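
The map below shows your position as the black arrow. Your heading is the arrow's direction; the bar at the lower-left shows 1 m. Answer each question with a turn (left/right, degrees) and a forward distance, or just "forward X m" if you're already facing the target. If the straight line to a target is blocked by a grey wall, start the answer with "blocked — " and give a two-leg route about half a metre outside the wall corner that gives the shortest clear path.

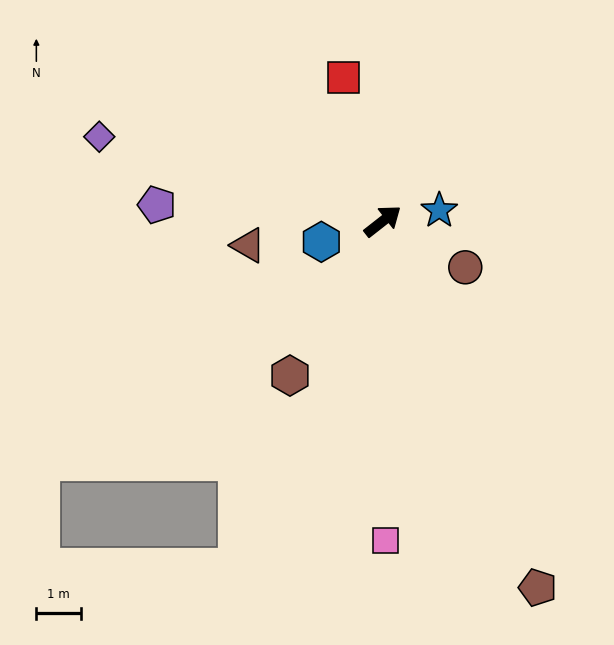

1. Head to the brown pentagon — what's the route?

turn right 105°, forward 8.8 m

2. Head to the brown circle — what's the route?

turn right 67°, forward 2.1 m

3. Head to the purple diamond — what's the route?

turn left 125°, forward 6.6 m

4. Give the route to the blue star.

turn right 27°, forward 1.3 m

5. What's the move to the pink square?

turn right 128°, forward 7.1 m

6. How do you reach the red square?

turn left 67°, forward 3.3 m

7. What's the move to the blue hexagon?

turn left 161°, forward 1.4 m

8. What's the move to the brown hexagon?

turn right 159°, forward 4.0 m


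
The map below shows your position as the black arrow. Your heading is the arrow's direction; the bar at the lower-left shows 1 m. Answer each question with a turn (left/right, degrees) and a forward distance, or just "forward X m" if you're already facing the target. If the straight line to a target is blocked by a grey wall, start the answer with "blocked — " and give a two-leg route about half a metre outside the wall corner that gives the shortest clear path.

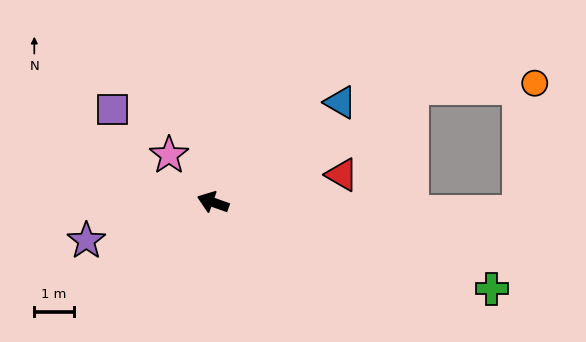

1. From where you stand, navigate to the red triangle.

turn right 148°, forward 3.3 m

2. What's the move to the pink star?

turn right 27°, forward 1.6 m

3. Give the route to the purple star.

turn left 36°, forward 3.3 m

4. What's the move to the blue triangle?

turn right 122°, forward 4.1 m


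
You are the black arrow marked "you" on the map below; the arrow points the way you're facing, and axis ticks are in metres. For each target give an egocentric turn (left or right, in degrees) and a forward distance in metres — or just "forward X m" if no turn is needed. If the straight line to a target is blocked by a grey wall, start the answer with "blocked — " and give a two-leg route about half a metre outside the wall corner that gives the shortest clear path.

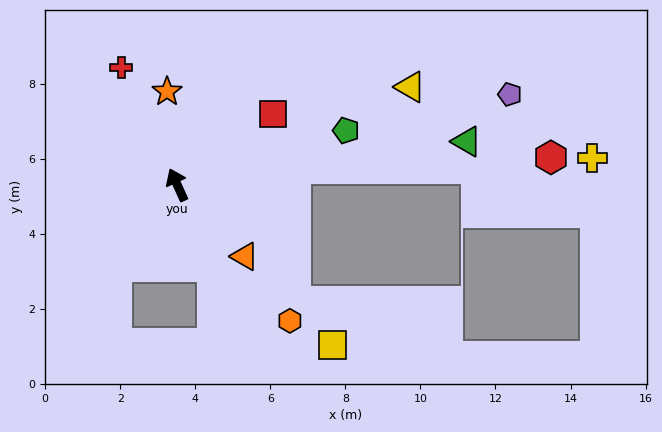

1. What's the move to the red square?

turn right 78°, forward 3.2 m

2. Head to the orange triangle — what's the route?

turn right 161°, forward 2.6 m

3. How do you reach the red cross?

forward 3.5 m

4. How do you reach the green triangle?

turn right 106°, forward 7.8 m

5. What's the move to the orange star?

turn right 18°, forward 2.5 m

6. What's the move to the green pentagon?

turn right 97°, forward 4.7 m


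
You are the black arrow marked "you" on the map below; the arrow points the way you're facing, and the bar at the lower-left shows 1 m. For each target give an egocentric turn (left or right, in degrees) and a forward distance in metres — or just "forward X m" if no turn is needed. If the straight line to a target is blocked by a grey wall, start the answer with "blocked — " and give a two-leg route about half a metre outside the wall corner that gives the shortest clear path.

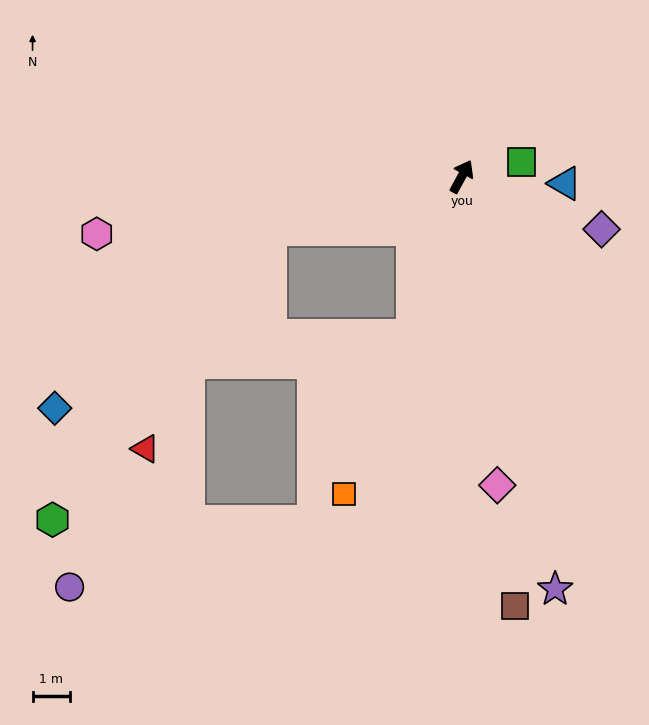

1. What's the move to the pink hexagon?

turn left 127°, forward 9.8 m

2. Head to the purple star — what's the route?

turn right 139°, forward 11.2 m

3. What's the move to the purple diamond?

turn right 82°, forward 4.0 m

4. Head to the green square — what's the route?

turn right 48°, forward 1.6 m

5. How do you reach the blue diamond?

blocked — turn left 134°, forward 5.2 m, then turn left 24°, forward 7.4 m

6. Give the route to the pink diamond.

turn right 145°, forward 8.2 m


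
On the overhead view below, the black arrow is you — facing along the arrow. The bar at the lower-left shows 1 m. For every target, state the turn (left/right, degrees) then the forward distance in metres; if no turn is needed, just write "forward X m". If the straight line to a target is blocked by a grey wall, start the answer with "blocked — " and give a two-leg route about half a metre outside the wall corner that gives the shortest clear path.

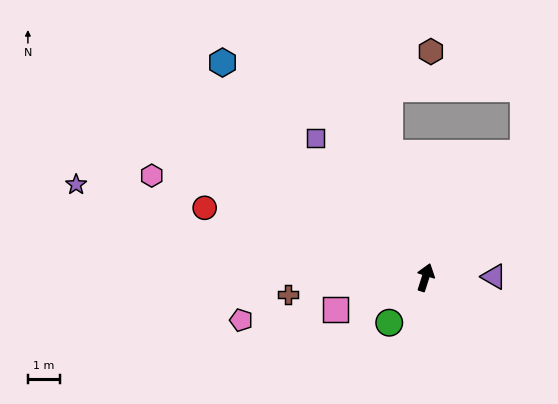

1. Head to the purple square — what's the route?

turn left 56°, forward 5.6 m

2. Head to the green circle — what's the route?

turn left 159°, forward 1.8 m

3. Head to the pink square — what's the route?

turn left 127°, forward 3.0 m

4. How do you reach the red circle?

turn left 90°, forward 7.3 m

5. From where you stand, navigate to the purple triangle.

turn right 72°, forward 2.2 m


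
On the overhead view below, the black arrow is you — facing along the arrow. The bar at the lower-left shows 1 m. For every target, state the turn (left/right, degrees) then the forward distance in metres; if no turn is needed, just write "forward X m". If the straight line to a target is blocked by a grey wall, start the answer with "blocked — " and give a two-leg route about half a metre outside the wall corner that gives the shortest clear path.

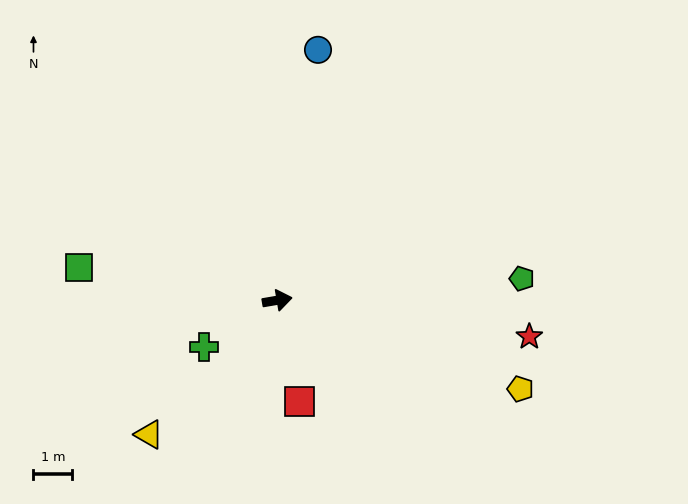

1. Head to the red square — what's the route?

turn right 87°, forward 2.7 m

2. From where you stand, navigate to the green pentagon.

turn right 5°, forward 6.3 m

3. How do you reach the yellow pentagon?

turn right 30°, forward 6.7 m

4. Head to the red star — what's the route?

turn right 18°, forward 6.6 m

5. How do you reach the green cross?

turn right 157°, forward 2.2 m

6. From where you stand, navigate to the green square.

turn left 161°, forward 5.2 m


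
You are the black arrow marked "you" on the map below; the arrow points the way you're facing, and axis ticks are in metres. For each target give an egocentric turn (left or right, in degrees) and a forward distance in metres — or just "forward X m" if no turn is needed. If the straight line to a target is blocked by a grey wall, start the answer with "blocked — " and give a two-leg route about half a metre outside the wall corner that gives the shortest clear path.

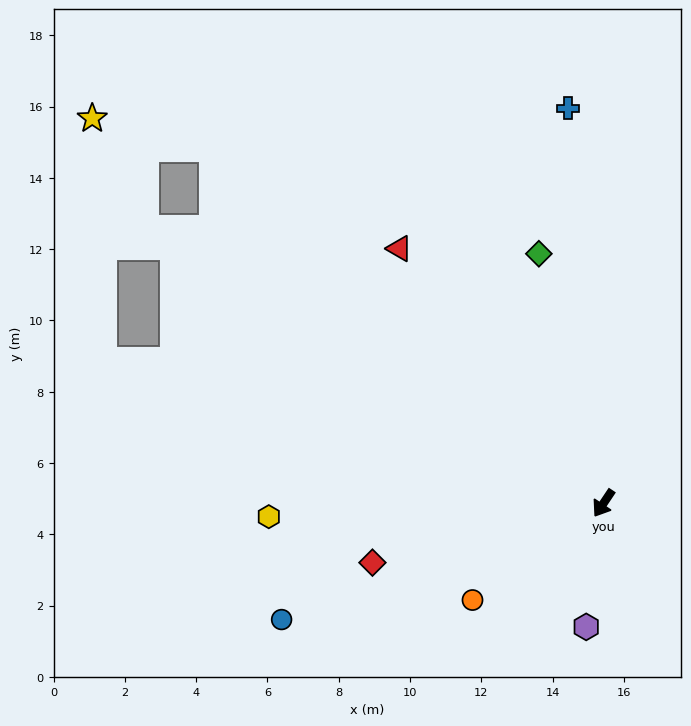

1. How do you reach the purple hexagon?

turn left 26°, forward 3.5 m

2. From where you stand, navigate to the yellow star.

blocked — turn right 99°, forward 14.8 m, then turn left 30°, forward 3.5 m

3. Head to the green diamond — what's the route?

turn right 132°, forward 7.2 m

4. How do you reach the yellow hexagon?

turn right 54°, forward 9.4 m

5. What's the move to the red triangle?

turn right 108°, forward 9.2 m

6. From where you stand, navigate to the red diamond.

turn right 42°, forward 6.7 m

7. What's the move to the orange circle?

turn right 20°, forward 4.6 m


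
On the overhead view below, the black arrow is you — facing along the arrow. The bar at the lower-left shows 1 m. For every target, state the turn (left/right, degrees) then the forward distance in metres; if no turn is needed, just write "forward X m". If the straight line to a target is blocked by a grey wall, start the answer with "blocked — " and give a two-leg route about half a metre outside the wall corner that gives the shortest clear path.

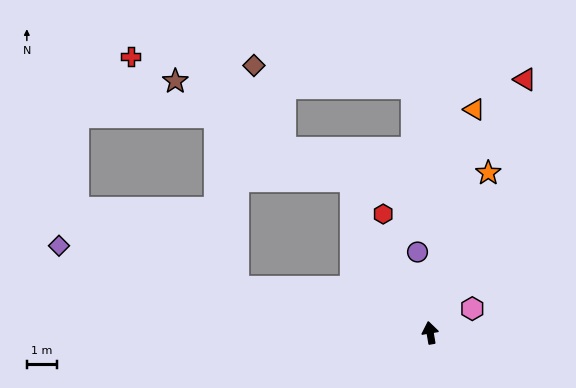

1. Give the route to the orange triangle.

turn right 21°, forward 7.6 m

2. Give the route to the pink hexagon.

turn right 70°, forward 1.6 m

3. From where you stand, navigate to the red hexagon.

turn left 12°, forward 4.3 m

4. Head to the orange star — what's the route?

turn right 30°, forward 5.7 m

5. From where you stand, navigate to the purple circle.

forward 2.7 m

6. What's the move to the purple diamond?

turn left 67°, forward 12.8 m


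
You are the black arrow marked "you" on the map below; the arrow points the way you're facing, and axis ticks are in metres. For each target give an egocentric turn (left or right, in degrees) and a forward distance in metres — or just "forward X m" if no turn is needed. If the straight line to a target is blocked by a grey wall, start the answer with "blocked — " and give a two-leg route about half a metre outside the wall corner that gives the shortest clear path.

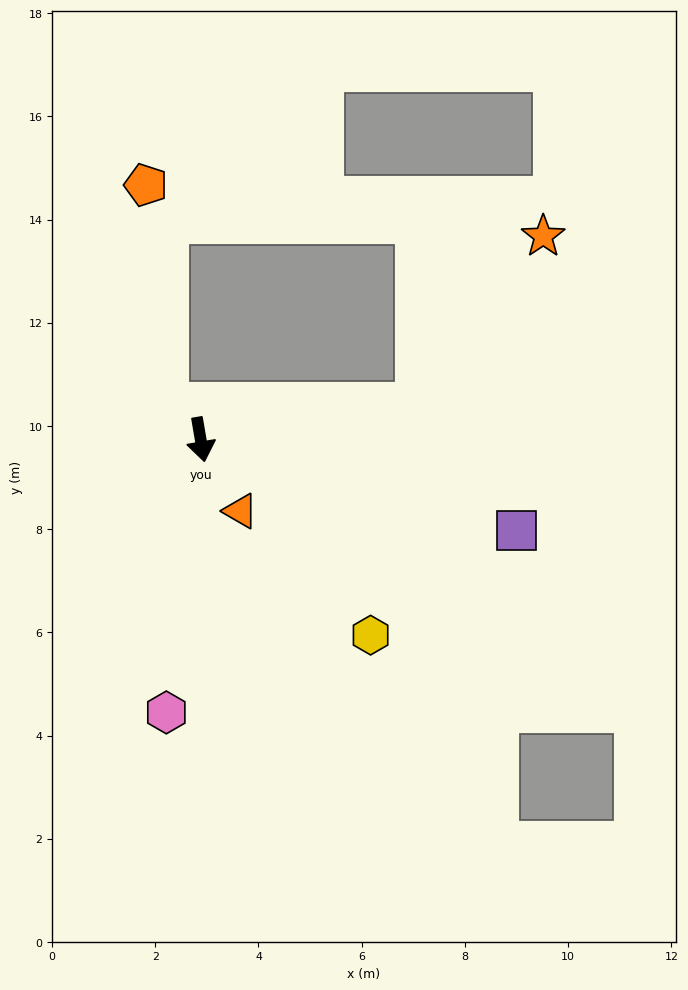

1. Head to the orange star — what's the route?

blocked — turn left 90°, forward 4.2 m, then turn left 43°, forward 4.1 m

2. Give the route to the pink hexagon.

turn right 17°, forward 5.3 m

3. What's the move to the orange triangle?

turn left 19°, forward 1.6 m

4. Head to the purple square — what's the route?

turn left 64°, forward 6.4 m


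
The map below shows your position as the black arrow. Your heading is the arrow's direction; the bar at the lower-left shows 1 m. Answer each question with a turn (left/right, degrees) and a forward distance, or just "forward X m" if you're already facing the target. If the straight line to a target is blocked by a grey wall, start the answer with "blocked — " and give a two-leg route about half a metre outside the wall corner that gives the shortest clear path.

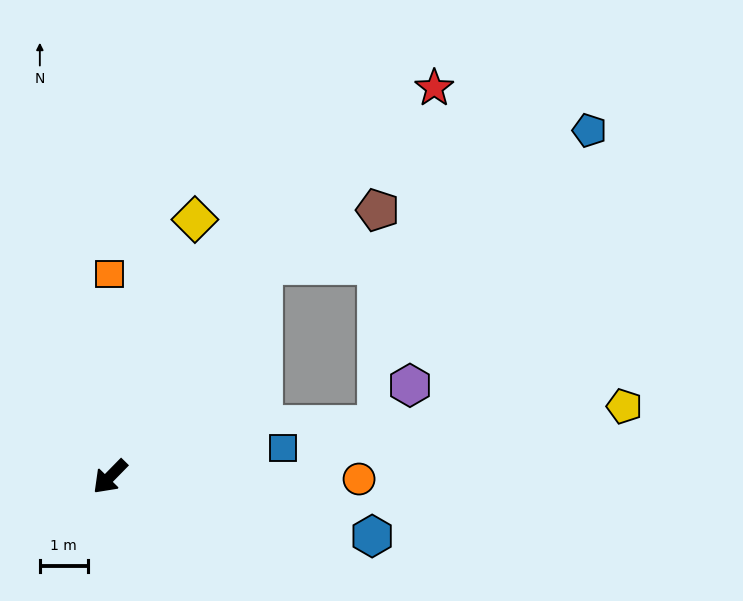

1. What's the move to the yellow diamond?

turn right 154°, forward 5.7 m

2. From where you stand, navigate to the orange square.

turn right 135°, forward 4.2 m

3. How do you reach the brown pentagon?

blocked — turn right 171°, forward 5.4 m, then turn right 29°, forward 2.7 m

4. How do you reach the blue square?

turn left 144°, forward 3.7 m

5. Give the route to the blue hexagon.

turn left 122°, forward 5.6 m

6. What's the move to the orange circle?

turn left 134°, forward 5.2 m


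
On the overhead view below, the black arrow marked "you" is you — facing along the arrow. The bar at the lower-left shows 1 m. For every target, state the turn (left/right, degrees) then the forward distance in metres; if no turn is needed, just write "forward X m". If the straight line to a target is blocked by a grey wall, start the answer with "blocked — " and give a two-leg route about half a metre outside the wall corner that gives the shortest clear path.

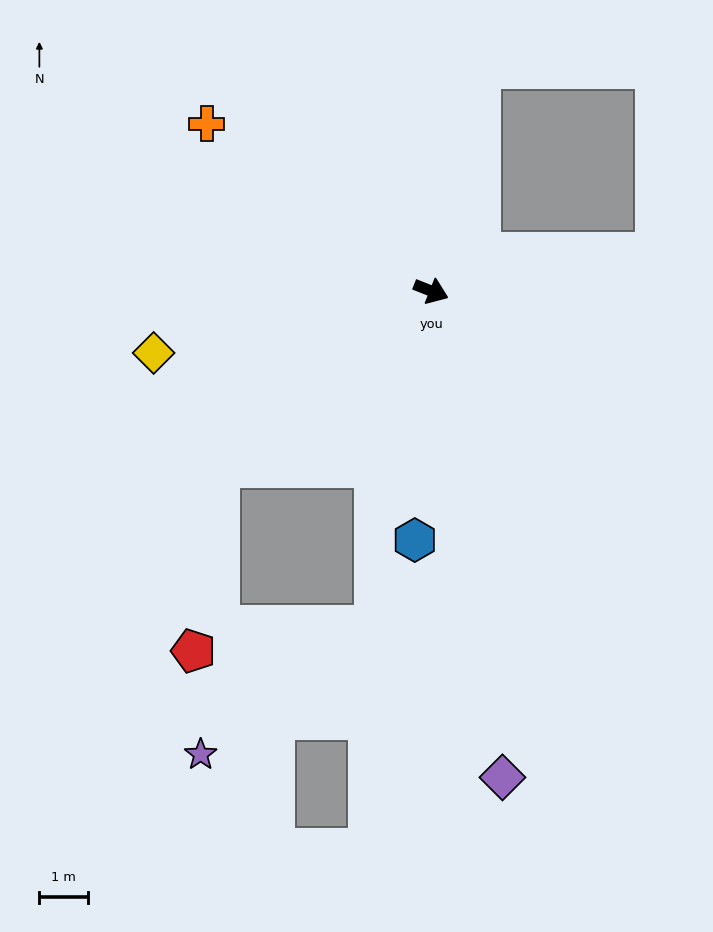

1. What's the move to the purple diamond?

turn right 60°, forward 10.1 m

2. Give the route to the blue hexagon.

turn right 72°, forward 5.2 m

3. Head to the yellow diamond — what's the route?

turn right 146°, forward 5.9 m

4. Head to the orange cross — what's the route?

turn left 165°, forward 5.8 m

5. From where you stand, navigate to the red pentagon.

blocked — turn right 119°, forward 5.7 m, then turn left 43°, forward 3.8 m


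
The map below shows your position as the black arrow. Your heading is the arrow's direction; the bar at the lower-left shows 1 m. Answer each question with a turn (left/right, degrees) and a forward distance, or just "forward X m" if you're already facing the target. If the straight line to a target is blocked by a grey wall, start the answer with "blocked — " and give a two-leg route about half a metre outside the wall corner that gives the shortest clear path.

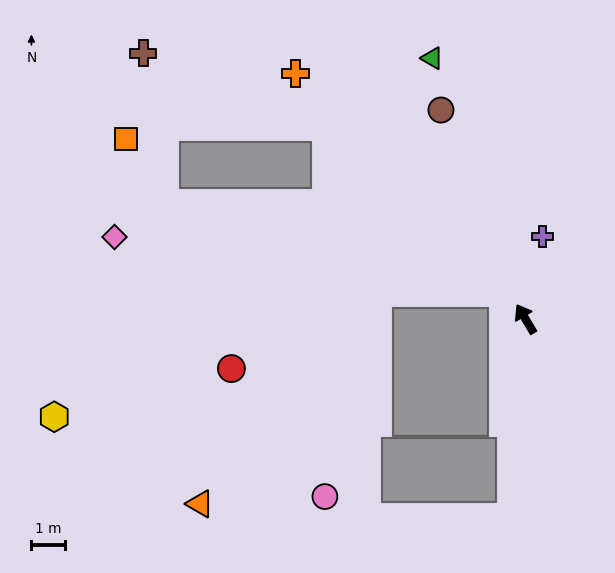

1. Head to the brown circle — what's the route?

turn right 9°, forward 6.6 m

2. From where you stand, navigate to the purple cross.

turn right 42°, forward 2.5 m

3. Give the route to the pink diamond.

blocked — turn left 9°, forward 1.0 m, then turn left 42°, forward 11.6 m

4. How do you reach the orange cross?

turn left 12°, forward 9.9 m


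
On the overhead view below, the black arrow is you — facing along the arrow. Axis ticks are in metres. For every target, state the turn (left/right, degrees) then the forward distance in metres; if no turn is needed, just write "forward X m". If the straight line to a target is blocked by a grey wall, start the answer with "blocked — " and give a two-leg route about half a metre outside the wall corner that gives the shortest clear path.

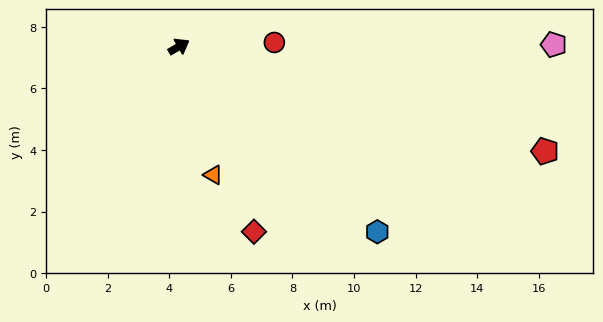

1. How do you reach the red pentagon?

turn right 46°, forward 12.4 m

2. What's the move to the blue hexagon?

turn right 73°, forward 8.8 m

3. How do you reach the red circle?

turn right 28°, forward 3.1 m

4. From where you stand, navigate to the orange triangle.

turn right 105°, forward 4.3 m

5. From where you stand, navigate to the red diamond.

turn right 98°, forward 6.5 m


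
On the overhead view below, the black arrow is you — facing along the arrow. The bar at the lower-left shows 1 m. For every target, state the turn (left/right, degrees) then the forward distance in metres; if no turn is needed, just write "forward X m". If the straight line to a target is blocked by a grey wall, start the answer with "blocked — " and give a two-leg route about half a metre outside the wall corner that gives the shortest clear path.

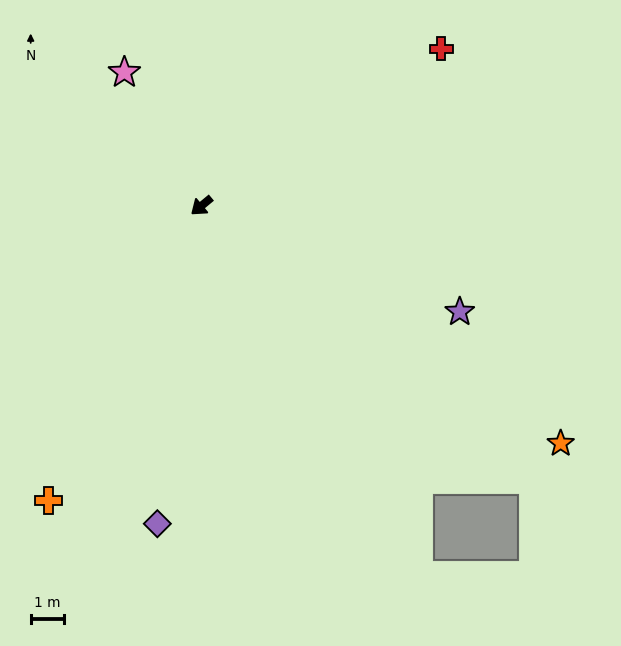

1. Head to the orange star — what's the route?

turn left 107°, forward 13.1 m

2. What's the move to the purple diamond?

turn left 42°, forward 9.8 m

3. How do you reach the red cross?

turn left 174°, forward 8.7 m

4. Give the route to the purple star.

turn left 118°, forward 8.5 m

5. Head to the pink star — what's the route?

turn right 100°, forward 4.7 m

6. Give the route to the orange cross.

turn left 23°, forward 10.1 m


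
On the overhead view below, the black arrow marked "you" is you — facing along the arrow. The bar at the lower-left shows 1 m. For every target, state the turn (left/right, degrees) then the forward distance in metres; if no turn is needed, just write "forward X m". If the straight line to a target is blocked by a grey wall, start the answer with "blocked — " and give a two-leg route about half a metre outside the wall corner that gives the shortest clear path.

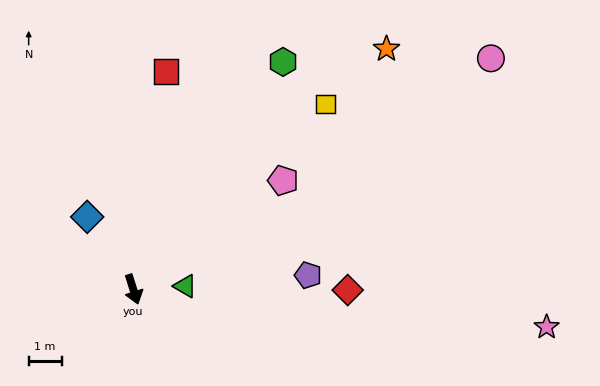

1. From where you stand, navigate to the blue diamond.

turn right 165°, forward 2.6 m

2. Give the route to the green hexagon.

turn left 129°, forward 8.3 m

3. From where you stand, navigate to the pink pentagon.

turn left 108°, forward 5.6 m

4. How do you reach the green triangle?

turn left 76°, forward 1.6 m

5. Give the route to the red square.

turn left 154°, forward 6.7 m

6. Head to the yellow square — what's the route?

turn left 116°, forward 8.1 m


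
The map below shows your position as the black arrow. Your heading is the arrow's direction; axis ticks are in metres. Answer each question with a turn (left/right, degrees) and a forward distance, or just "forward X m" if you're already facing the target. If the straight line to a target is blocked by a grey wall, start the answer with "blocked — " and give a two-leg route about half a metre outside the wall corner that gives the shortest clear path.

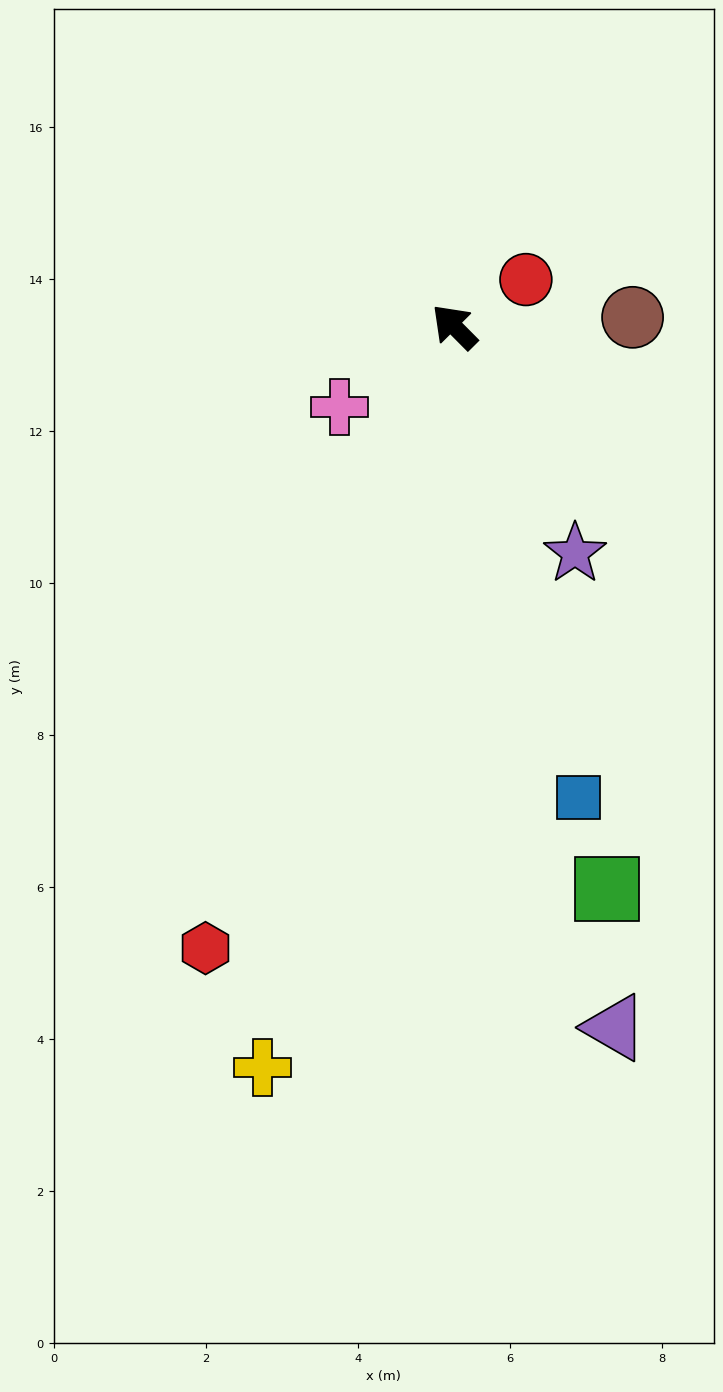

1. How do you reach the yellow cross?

turn left 121°, forward 10.1 m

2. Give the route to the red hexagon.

turn left 113°, forward 8.8 m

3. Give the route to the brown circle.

turn right 132°, forward 2.4 m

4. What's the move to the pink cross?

turn left 80°, forward 1.8 m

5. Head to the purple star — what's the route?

turn left 163°, forward 3.4 m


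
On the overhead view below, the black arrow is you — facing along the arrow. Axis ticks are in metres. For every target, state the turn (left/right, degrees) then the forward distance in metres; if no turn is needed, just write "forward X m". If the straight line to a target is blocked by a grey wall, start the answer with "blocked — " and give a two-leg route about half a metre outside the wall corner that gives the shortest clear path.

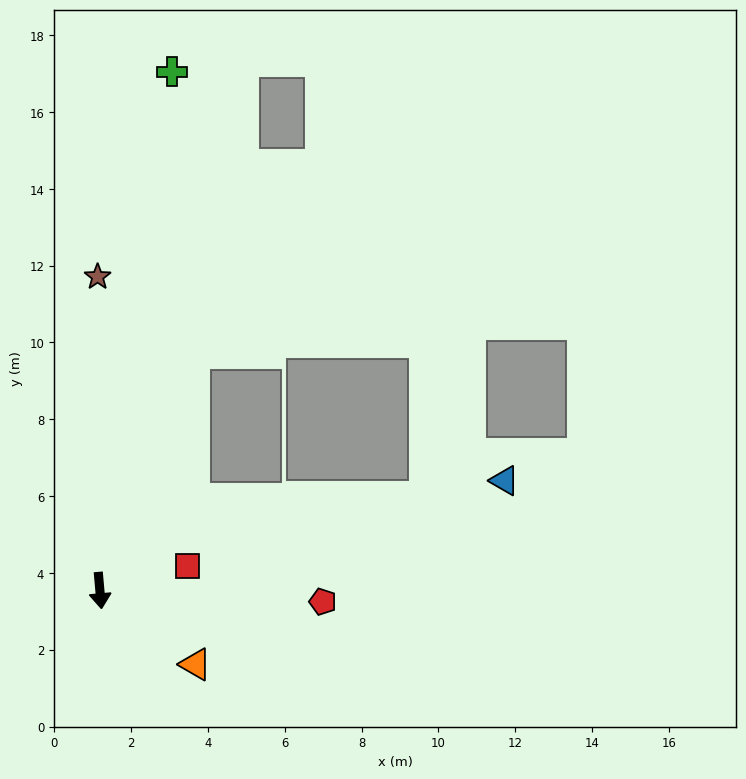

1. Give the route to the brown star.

turn left 175°, forward 8.2 m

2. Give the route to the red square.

turn left 101°, forward 2.4 m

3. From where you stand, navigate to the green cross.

turn left 167°, forward 13.6 m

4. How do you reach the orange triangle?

turn left 47°, forward 3.1 m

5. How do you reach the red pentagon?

turn left 82°, forward 5.8 m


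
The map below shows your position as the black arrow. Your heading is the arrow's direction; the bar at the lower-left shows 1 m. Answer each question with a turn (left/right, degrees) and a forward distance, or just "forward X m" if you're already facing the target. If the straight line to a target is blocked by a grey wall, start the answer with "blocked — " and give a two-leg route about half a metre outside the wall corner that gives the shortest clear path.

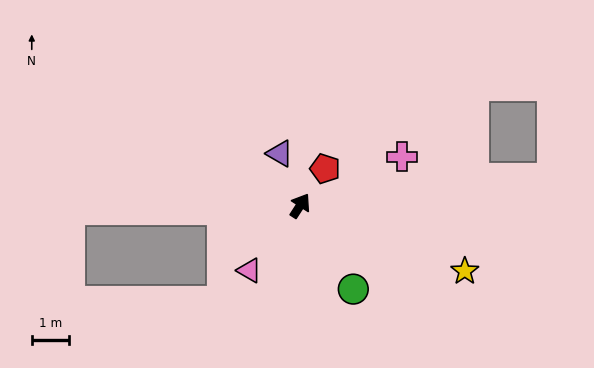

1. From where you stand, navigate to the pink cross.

turn right 31°, forward 3.1 m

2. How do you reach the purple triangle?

turn left 54°, forward 1.5 m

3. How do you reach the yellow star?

turn right 79°, forward 4.8 m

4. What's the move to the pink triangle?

turn left 175°, forward 2.2 m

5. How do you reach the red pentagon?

forward 1.2 m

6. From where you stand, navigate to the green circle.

turn right 115°, forward 2.7 m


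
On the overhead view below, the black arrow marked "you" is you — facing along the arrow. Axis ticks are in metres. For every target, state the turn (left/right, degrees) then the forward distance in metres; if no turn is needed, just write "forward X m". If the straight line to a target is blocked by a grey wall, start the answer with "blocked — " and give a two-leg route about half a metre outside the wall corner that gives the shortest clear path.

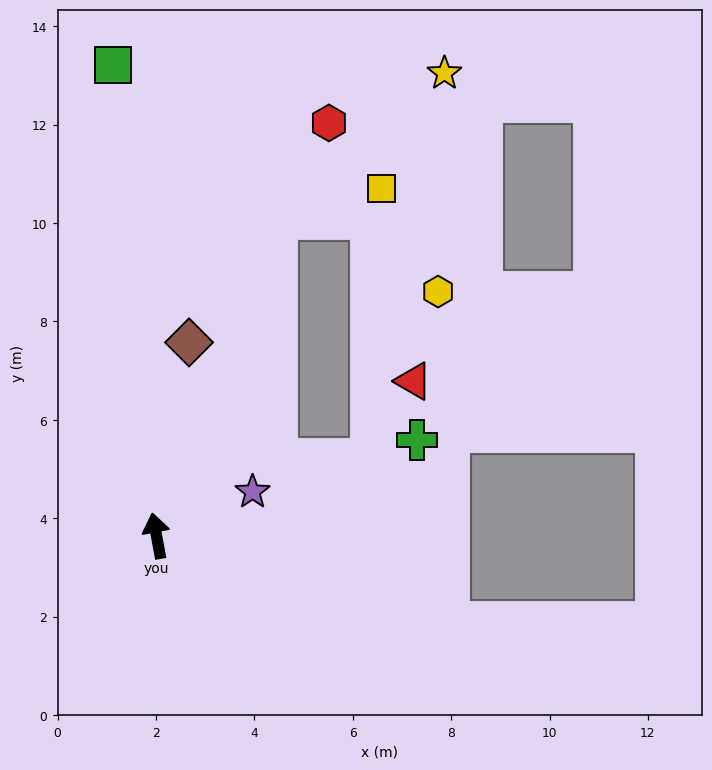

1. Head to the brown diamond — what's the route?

turn right 20°, forward 4.0 m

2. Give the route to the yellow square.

blocked — turn right 31°, forward 6.9 m, then turn right 53°, forward 2.2 m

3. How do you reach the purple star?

turn right 76°, forward 2.1 m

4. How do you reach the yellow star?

blocked — turn right 31°, forward 6.9 m, then turn right 29°, forward 4.5 m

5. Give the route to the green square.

turn right 5°, forward 9.6 m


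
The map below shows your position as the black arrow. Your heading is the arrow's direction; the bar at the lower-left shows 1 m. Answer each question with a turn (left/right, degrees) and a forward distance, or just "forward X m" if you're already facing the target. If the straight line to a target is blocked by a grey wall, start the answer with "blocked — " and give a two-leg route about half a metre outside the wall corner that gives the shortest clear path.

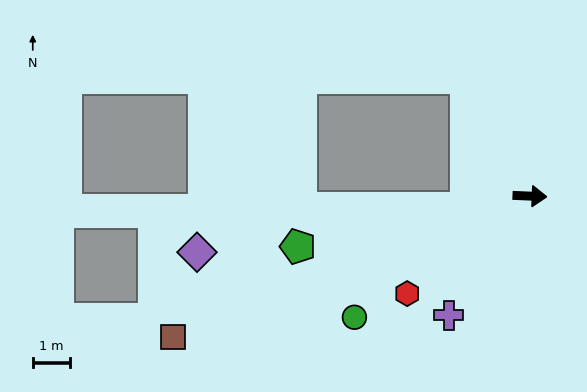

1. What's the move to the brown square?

turn right 156°, forward 10.2 m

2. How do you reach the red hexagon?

turn right 139°, forward 4.2 m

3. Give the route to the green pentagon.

turn right 165°, forward 6.3 m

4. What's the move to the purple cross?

turn right 122°, forward 3.8 m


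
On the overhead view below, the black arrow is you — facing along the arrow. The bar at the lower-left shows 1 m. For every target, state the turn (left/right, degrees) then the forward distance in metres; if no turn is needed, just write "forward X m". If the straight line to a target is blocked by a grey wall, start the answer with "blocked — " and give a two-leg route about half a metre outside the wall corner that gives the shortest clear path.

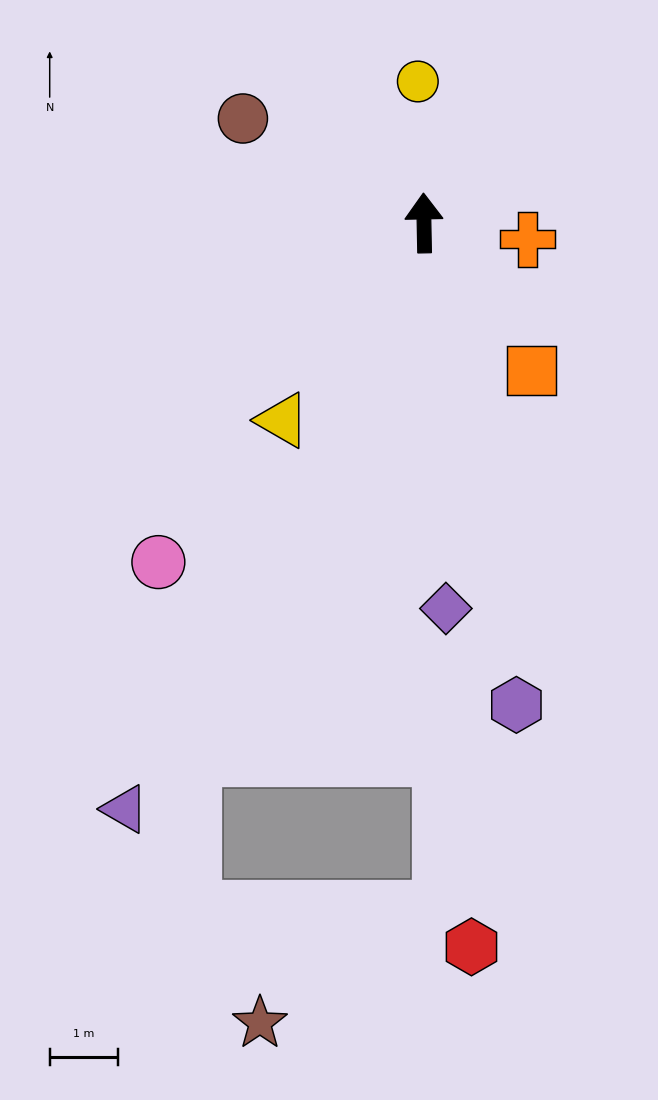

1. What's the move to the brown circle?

turn left 59°, forward 3.1 m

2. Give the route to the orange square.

turn right 145°, forward 2.7 m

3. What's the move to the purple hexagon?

turn right 170°, forward 7.2 m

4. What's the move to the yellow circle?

forward 2.1 m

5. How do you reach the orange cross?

turn right 100°, forward 1.5 m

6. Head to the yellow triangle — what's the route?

turn left 143°, forward 3.6 m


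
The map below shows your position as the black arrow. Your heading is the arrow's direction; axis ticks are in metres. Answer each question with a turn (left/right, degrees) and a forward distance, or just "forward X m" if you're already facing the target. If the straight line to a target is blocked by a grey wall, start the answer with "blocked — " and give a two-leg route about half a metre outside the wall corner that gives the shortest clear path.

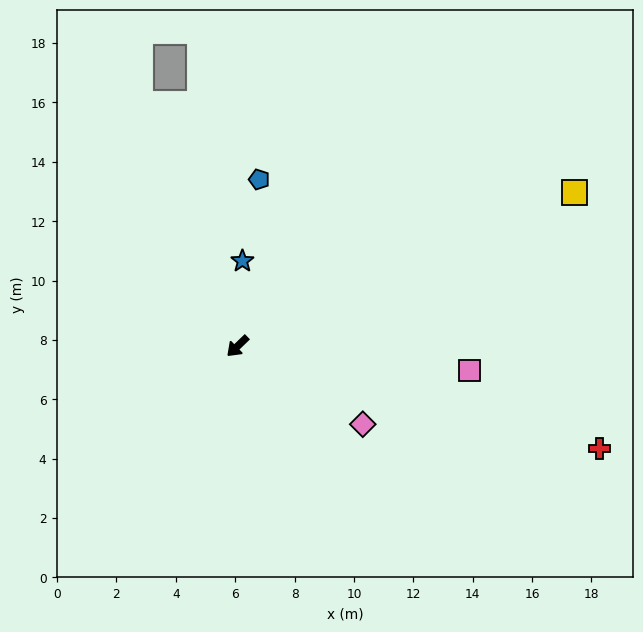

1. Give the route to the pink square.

turn left 130°, forward 7.8 m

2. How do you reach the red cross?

turn left 120°, forward 12.7 m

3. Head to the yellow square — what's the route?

turn left 161°, forward 12.5 m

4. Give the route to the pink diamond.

turn left 104°, forward 5.0 m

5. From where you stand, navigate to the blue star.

turn right 137°, forward 2.9 m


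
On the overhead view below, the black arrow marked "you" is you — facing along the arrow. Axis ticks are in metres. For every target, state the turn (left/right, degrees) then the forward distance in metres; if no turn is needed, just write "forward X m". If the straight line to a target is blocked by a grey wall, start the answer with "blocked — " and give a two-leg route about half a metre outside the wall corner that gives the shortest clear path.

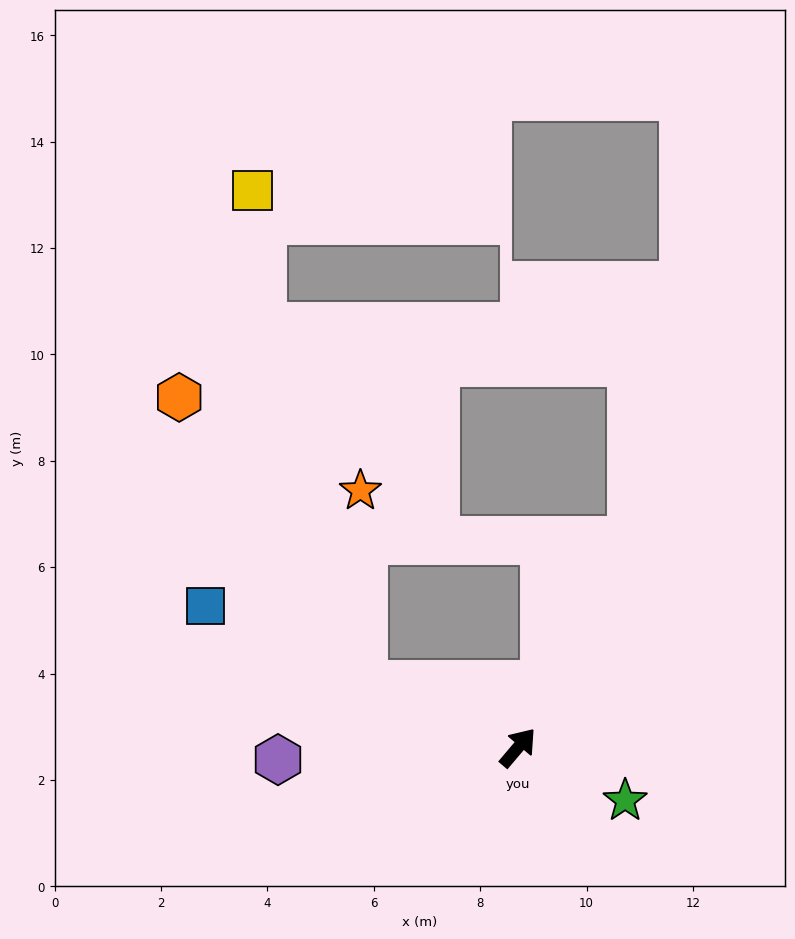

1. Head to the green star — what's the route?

turn right 76°, forward 2.2 m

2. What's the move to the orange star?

blocked — turn left 107°, forward 3.1 m, then turn right 65°, forward 3.6 m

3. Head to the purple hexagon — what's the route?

turn left 133°, forward 4.5 m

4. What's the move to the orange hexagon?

blocked — turn left 107°, forward 3.1 m, then turn right 34°, forward 6.4 m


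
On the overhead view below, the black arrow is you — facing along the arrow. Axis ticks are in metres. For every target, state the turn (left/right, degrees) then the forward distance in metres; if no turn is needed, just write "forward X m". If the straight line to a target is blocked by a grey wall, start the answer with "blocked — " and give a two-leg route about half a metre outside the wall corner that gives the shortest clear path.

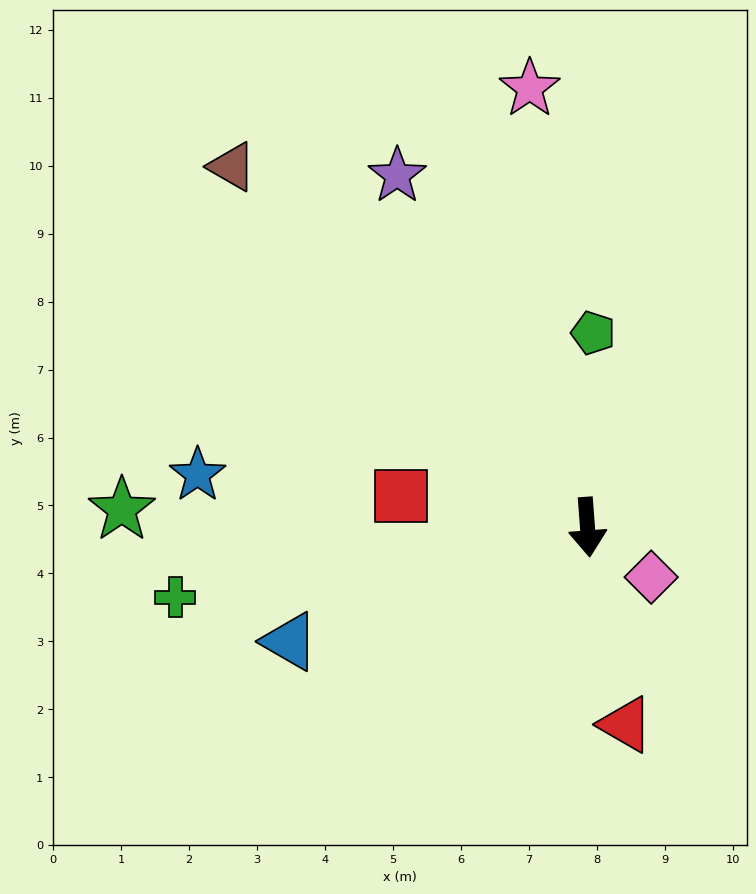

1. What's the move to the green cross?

turn right 85°, forward 6.2 m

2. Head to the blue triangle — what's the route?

turn right 73°, forward 4.7 m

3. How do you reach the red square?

turn right 104°, forward 2.8 m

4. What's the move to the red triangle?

turn left 7°, forward 3.0 m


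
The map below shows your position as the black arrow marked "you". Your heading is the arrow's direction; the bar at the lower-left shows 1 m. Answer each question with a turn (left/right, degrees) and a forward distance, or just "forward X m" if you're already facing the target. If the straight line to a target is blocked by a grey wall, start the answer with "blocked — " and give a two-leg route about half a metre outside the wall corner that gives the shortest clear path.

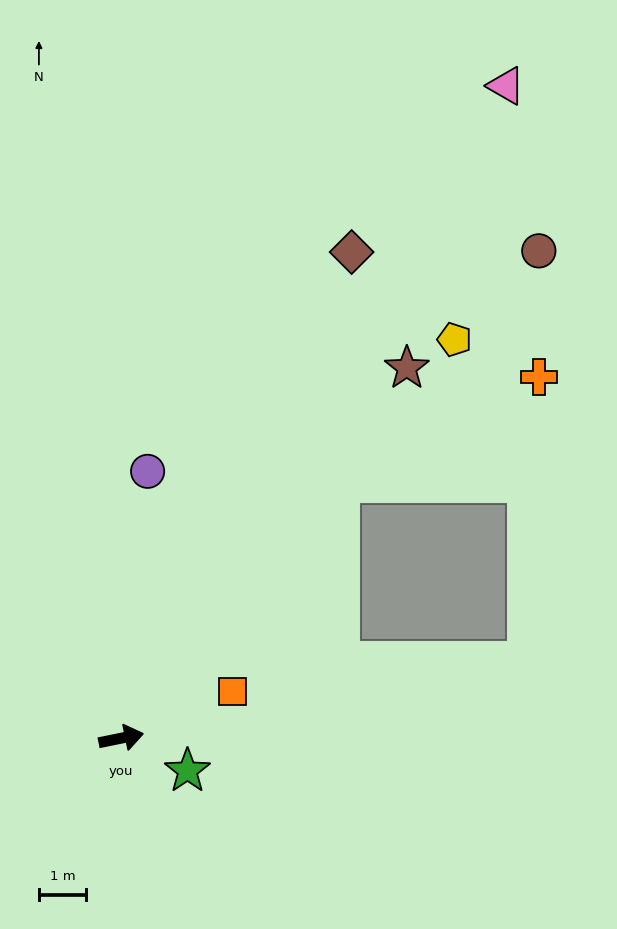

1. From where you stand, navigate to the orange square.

turn left 11°, forward 2.6 m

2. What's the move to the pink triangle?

turn left 48°, forward 16.0 m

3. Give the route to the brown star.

turn left 41°, forward 9.9 m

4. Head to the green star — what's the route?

turn right 38°, forward 1.6 m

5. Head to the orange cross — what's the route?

blocked — turn left 38°, forward 7.1 m, then turn right 22°, forward 4.8 m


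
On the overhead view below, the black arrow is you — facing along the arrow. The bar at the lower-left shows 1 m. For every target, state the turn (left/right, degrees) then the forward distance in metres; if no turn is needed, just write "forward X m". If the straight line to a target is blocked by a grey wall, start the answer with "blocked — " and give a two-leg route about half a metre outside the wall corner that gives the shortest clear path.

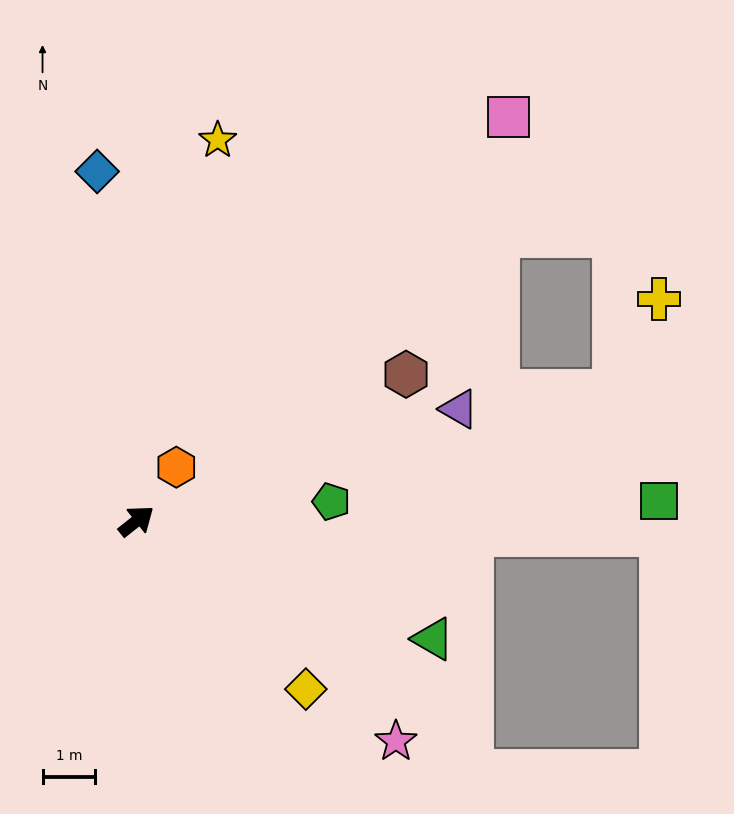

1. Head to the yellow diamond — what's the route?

turn right 83°, forward 4.5 m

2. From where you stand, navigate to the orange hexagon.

turn left 15°, forward 1.3 m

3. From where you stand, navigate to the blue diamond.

turn left 58°, forward 6.7 m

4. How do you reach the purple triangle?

turn right 19°, forward 6.5 m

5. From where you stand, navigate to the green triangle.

turn right 60°, forward 6.0 m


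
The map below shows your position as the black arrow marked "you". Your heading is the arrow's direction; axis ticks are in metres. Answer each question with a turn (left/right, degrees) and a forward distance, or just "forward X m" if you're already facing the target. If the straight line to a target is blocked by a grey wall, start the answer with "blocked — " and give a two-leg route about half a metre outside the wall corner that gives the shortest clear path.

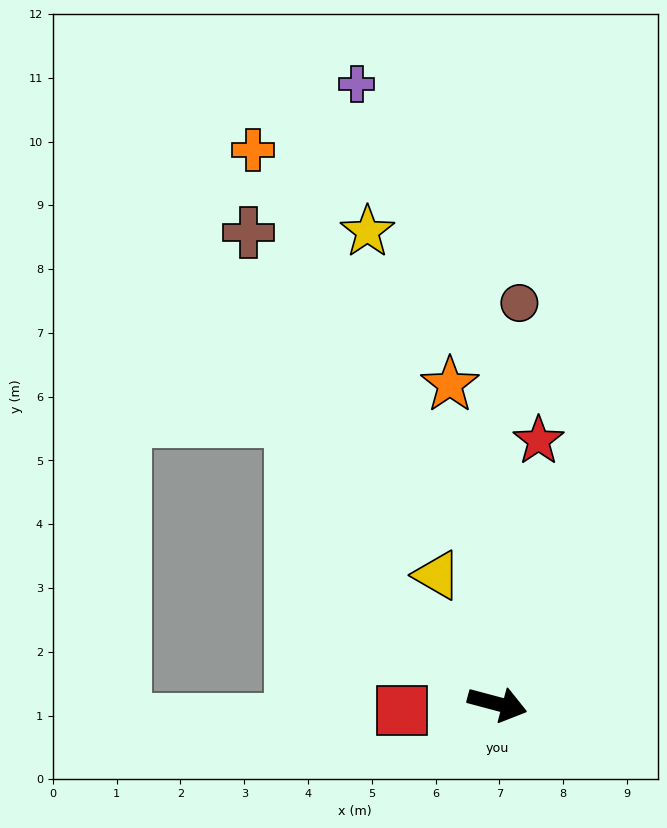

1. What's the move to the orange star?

turn left 113°, forward 5.1 m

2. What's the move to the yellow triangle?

turn left 130°, forward 2.2 m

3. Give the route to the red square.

turn right 161°, forward 1.5 m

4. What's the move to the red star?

turn left 96°, forward 4.2 m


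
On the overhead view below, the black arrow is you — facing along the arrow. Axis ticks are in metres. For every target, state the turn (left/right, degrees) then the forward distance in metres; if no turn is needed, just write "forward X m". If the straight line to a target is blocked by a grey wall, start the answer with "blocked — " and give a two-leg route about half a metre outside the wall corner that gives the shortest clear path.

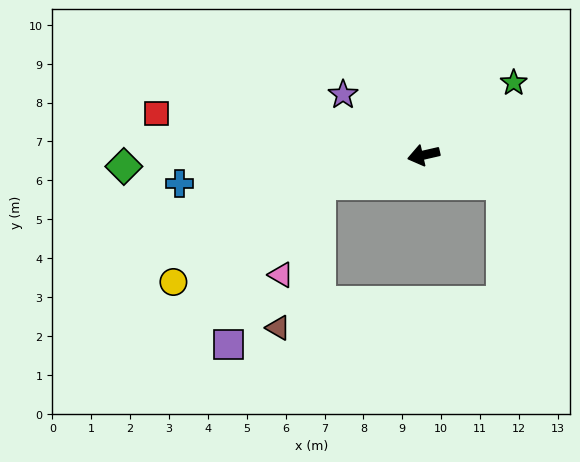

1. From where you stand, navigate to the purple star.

turn right 50°, forward 2.6 m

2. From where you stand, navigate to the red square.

turn right 22°, forward 7.0 m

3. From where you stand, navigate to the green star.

turn right 154°, forward 3.0 m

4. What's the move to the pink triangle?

blocked — turn left 2°, forward 2.8 m, then turn left 52°, forward 2.5 m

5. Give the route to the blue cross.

turn right 6°, forward 6.3 m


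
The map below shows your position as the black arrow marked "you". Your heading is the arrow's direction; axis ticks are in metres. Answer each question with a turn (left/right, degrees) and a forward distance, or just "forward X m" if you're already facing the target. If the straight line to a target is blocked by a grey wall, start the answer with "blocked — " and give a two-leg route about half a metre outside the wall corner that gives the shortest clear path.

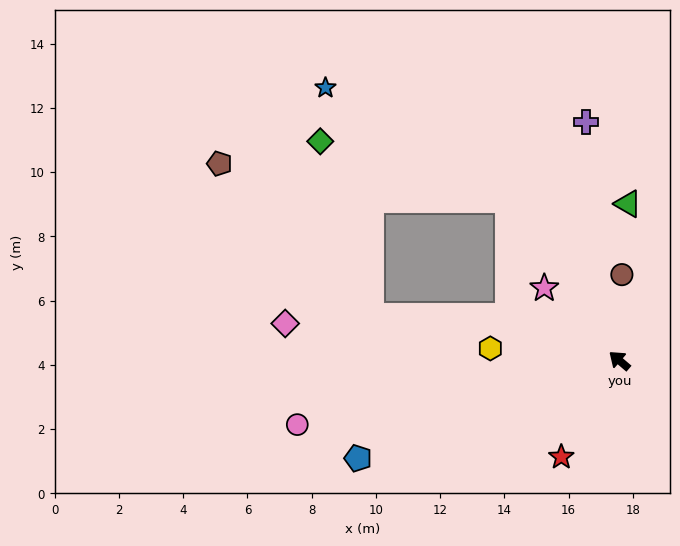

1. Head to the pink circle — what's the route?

turn left 52°, forward 10.2 m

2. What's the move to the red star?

turn left 99°, forward 3.5 m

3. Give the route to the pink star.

turn right 3°, forward 3.3 m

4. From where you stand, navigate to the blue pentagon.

turn left 61°, forward 8.7 m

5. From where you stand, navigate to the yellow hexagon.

turn left 35°, forward 4.0 m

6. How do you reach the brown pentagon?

blocked — turn right 15°, forward 6.1 m, then turn left 48°, forward 9.1 m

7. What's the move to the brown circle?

turn right 51°, forward 2.7 m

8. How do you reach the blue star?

blocked — turn right 15°, forward 6.1 m, then turn left 24°, forward 6.7 m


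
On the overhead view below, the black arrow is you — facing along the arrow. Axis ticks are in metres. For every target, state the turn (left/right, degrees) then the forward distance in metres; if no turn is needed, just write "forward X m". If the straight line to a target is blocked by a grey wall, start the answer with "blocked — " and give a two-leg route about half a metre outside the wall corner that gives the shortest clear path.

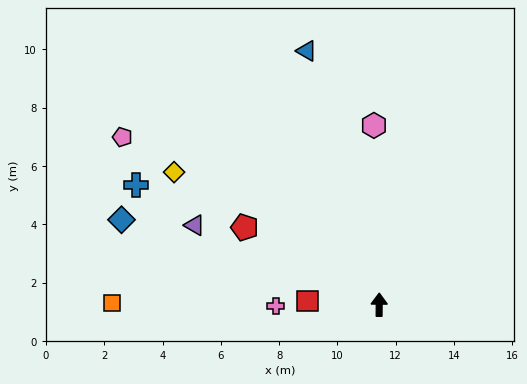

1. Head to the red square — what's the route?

turn left 87°, forward 2.5 m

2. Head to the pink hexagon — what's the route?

turn left 2°, forward 6.2 m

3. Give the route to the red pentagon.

turn left 61°, forward 5.3 m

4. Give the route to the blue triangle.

turn left 16°, forward 9.1 m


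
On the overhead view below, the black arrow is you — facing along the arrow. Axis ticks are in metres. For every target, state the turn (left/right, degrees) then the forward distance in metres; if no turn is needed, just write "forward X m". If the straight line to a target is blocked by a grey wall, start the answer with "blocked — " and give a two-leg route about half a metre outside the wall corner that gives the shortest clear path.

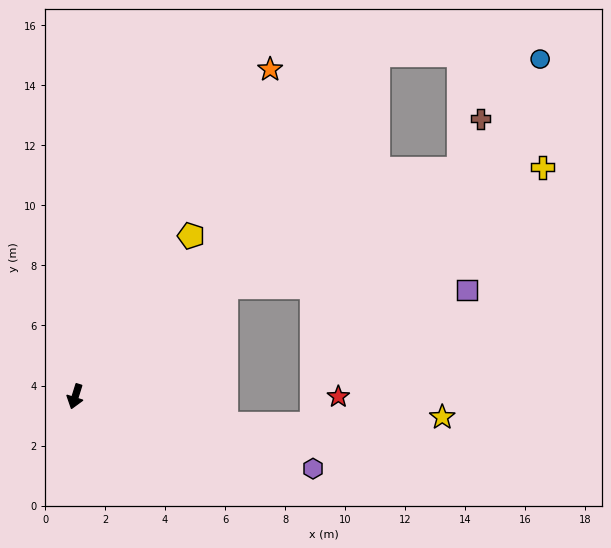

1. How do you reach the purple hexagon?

turn left 90°, forward 8.3 m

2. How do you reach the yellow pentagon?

turn left 162°, forward 6.6 m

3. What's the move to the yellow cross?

blocked — turn left 144°, forward 6.2 m, then turn right 16°, forward 11.3 m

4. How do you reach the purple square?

blocked — turn left 144°, forward 6.2 m, then turn right 38°, forward 8.0 m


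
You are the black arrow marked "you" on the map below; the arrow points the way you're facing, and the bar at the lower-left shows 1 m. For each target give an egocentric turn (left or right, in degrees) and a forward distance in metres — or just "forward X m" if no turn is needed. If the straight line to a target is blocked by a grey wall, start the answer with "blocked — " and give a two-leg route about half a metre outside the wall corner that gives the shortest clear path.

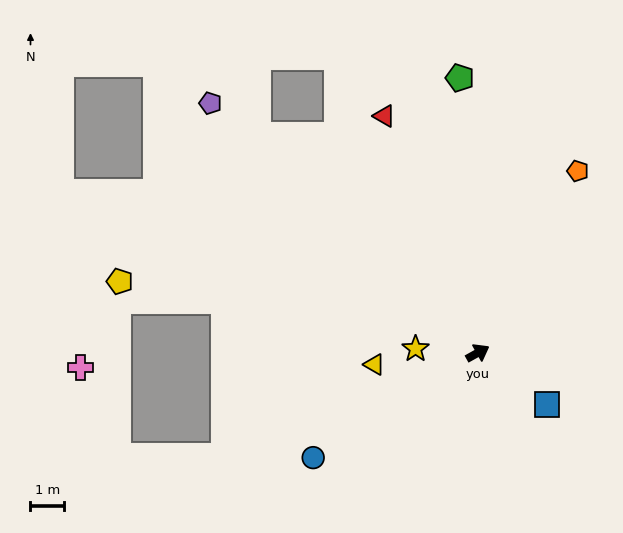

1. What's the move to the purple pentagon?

turn left 108°, forward 10.9 m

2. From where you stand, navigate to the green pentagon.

turn left 65°, forward 8.2 m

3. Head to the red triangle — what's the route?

turn left 82°, forward 7.6 m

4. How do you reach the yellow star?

turn left 147°, forward 1.9 m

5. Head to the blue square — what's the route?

turn right 66°, forward 2.6 m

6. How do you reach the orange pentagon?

turn left 32°, forward 6.2 m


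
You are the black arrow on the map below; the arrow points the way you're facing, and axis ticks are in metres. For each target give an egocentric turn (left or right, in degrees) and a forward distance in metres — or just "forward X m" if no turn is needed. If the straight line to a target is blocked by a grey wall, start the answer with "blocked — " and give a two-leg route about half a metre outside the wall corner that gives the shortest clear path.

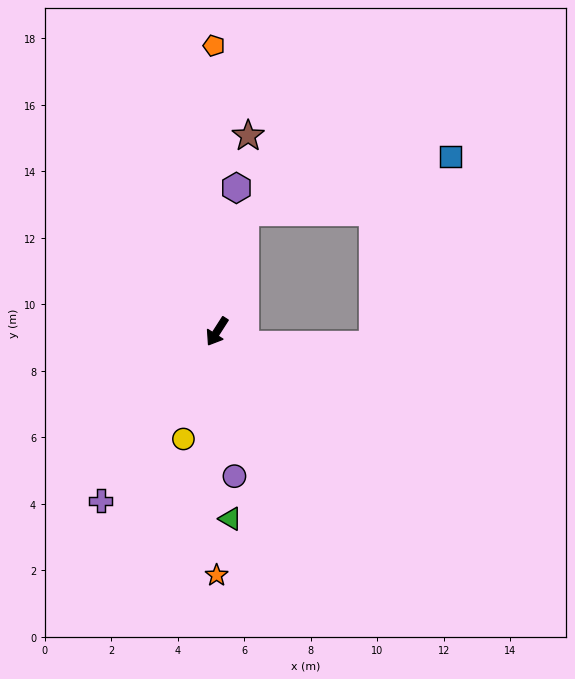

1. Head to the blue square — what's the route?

blocked — turn right 160°, forward 3.7 m, then turn right 62°, forward 6.4 m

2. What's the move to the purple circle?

turn left 40°, forward 4.4 m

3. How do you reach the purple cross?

forward 6.2 m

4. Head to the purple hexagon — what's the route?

turn right 155°, forward 4.4 m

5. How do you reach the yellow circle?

turn left 15°, forward 3.4 m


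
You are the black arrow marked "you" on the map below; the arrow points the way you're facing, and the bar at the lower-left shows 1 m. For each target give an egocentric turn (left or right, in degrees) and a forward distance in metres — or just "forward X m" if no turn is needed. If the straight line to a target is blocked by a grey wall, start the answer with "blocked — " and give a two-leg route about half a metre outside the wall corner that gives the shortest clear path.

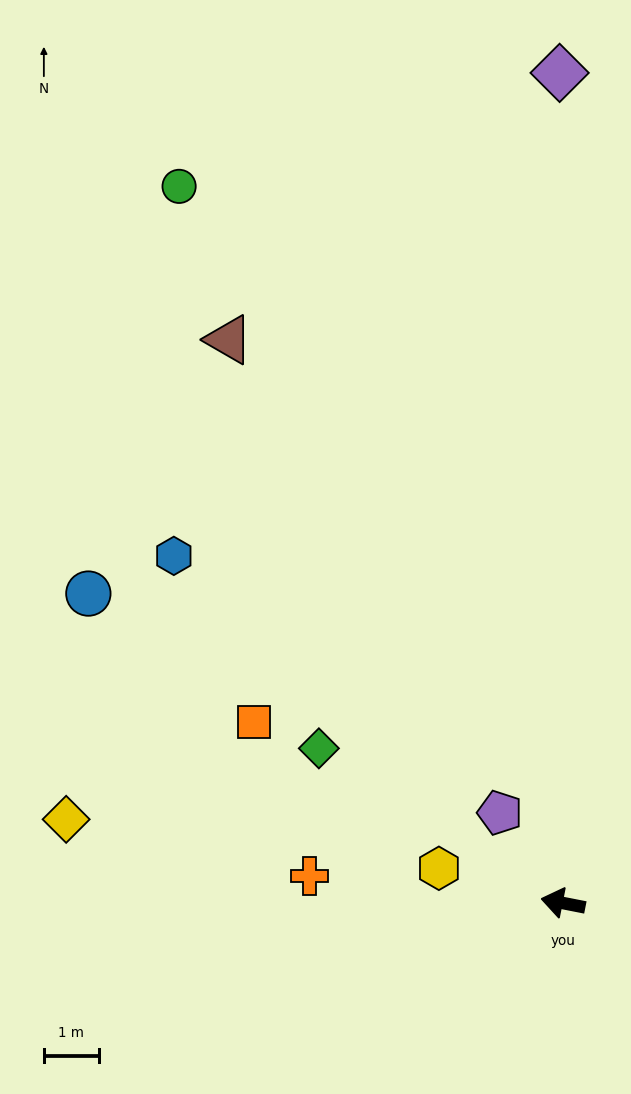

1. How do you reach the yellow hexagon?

turn right 5°, forward 2.3 m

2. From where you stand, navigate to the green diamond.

turn right 21°, forward 5.3 m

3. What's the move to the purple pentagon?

turn right 44°, forward 2.0 m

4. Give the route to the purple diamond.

turn right 79°, forward 15.1 m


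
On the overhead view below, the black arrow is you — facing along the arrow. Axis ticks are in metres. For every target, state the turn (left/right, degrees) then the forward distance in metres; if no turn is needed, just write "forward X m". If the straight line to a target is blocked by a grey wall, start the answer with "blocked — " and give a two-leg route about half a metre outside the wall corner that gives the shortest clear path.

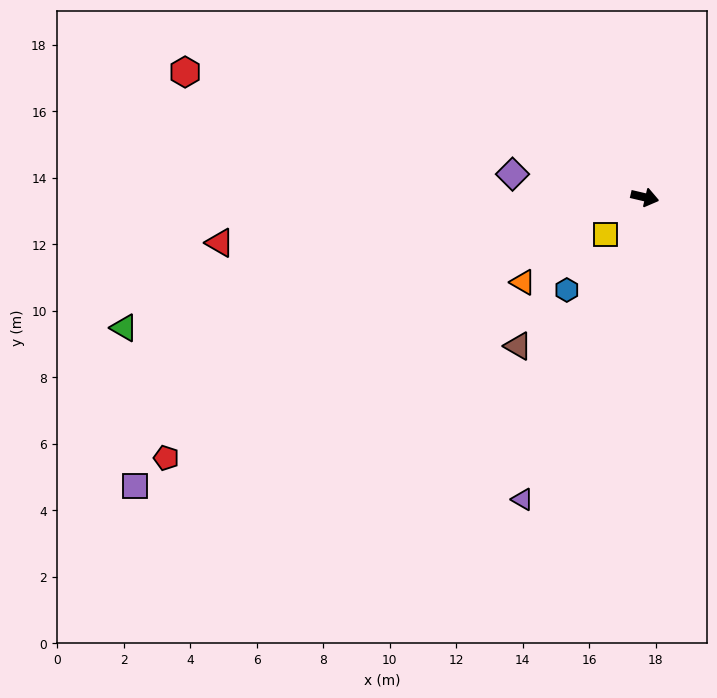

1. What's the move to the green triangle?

turn right 153°, forward 16.1 m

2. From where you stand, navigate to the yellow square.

turn right 123°, forward 1.6 m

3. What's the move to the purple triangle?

turn right 99°, forward 9.8 m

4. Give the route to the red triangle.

turn right 161°, forward 12.9 m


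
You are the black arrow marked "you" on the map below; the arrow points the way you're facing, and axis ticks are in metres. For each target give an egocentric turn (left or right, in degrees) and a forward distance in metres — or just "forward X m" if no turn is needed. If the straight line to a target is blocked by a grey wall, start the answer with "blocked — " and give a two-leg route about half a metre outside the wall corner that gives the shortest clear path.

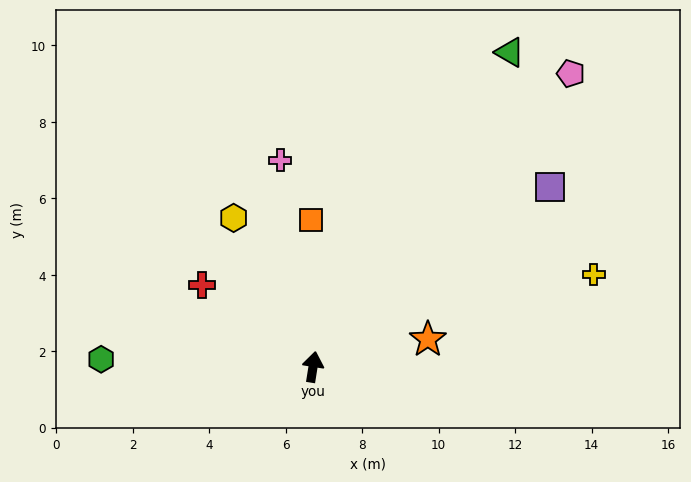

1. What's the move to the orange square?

turn left 10°, forward 3.9 m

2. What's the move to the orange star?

turn right 68°, forward 3.1 m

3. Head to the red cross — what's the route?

turn left 63°, forward 3.6 m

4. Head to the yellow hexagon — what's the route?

turn left 37°, forward 4.4 m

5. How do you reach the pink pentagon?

turn right 32°, forward 10.2 m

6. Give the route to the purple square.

turn right 44°, forward 7.8 m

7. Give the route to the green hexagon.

turn left 97°, forward 5.5 m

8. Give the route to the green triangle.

turn right 23°, forward 9.7 m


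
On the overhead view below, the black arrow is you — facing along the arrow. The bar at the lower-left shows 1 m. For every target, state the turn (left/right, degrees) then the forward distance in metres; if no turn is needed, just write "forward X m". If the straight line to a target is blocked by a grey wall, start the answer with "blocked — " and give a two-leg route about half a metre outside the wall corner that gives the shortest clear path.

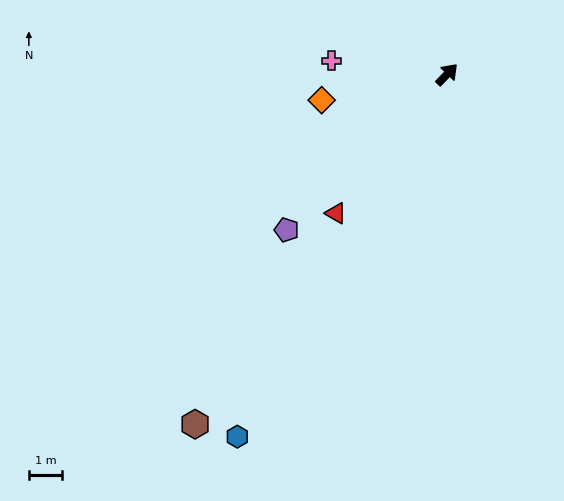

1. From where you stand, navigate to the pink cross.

turn left 127°, forward 3.5 m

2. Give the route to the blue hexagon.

turn right 166°, forward 12.7 m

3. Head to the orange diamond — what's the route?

turn left 146°, forward 3.9 m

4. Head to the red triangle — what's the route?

turn right 175°, forward 5.4 m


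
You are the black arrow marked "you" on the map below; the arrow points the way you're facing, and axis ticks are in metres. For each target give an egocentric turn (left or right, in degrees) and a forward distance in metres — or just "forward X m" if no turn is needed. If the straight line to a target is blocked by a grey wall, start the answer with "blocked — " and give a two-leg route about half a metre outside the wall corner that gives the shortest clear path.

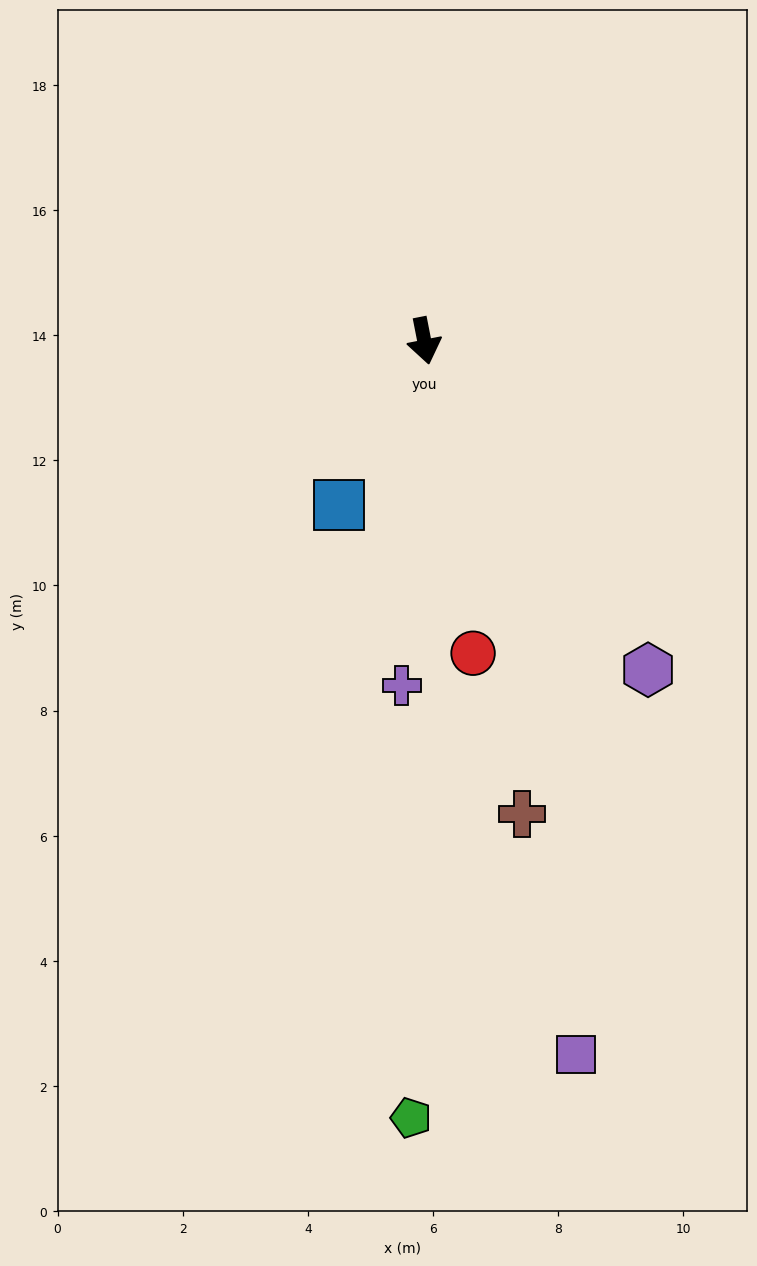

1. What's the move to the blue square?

turn right 38°, forward 3.0 m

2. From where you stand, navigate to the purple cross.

turn right 15°, forward 5.5 m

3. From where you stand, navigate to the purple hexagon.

turn left 23°, forward 6.4 m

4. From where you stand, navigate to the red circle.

turn right 2°, forward 5.1 m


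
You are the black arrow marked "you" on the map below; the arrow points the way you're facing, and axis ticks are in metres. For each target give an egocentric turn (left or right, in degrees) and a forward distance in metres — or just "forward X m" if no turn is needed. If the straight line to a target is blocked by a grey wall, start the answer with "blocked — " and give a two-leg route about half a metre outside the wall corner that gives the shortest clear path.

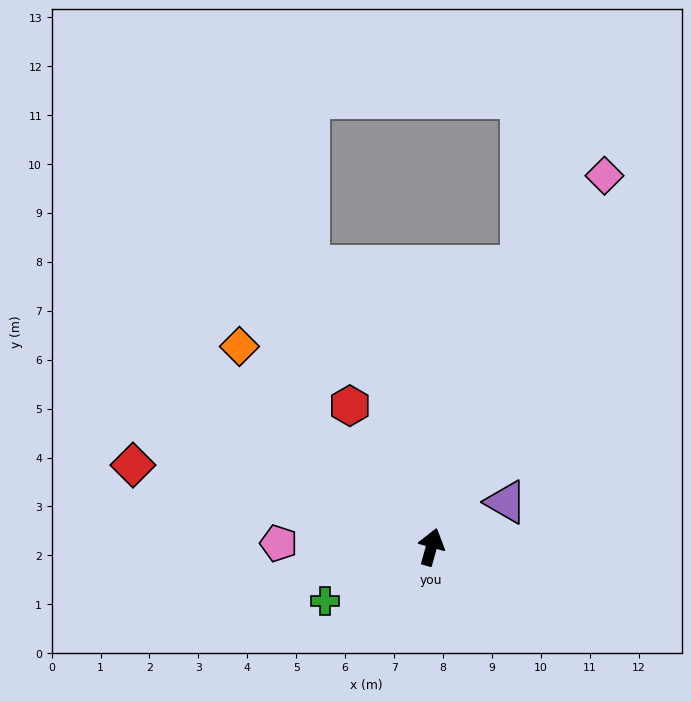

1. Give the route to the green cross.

turn left 132°, forward 2.4 m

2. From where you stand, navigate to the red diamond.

turn left 90°, forward 6.3 m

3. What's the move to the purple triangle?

turn right 43°, forward 1.8 m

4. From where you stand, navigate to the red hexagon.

turn left 46°, forward 3.3 m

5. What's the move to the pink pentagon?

turn left 104°, forward 3.1 m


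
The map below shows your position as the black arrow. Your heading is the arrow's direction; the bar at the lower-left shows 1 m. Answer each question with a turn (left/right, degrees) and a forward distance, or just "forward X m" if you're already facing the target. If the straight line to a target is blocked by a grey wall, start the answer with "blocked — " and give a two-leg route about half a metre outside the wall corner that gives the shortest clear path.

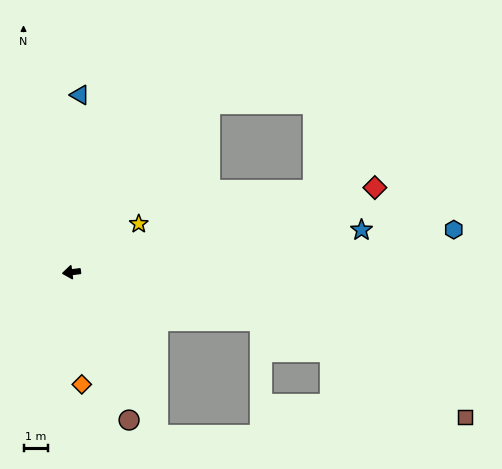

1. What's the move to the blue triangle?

turn right 100°, forward 7.3 m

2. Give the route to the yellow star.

turn right 151°, forward 3.4 m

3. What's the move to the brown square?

blocked — turn left 158°, forward 8.0 m, then turn right 10°, forward 9.3 m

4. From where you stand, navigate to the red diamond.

turn right 172°, forward 13.0 m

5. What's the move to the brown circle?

turn left 104°, forward 6.5 m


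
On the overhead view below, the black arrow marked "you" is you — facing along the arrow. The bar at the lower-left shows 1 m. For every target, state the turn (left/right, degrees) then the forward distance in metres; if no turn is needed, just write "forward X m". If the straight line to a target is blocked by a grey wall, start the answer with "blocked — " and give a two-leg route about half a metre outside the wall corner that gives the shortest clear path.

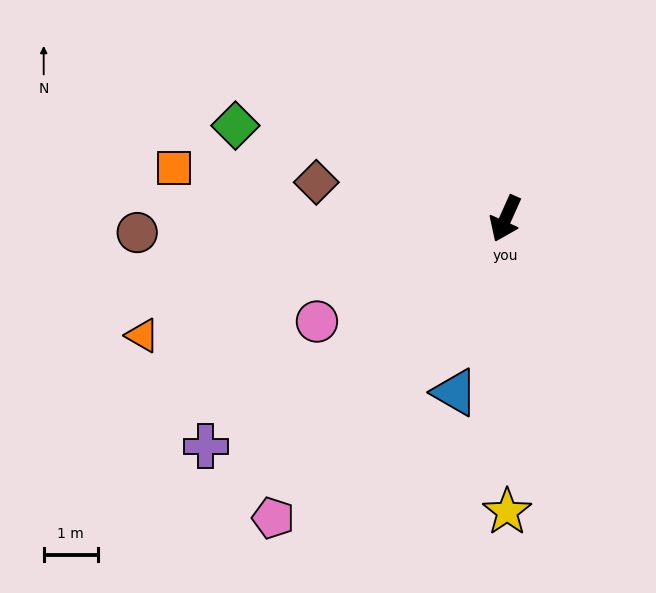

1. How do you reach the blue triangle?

turn left 8°, forward 3.3 m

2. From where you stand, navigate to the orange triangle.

turn right 48°, forward 7.0 m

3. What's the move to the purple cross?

turn right 29°, forward 6.9 m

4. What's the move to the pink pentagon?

turn right 14°, forward 7.0 m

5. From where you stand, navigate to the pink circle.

turn right 37°, forward 4.0 m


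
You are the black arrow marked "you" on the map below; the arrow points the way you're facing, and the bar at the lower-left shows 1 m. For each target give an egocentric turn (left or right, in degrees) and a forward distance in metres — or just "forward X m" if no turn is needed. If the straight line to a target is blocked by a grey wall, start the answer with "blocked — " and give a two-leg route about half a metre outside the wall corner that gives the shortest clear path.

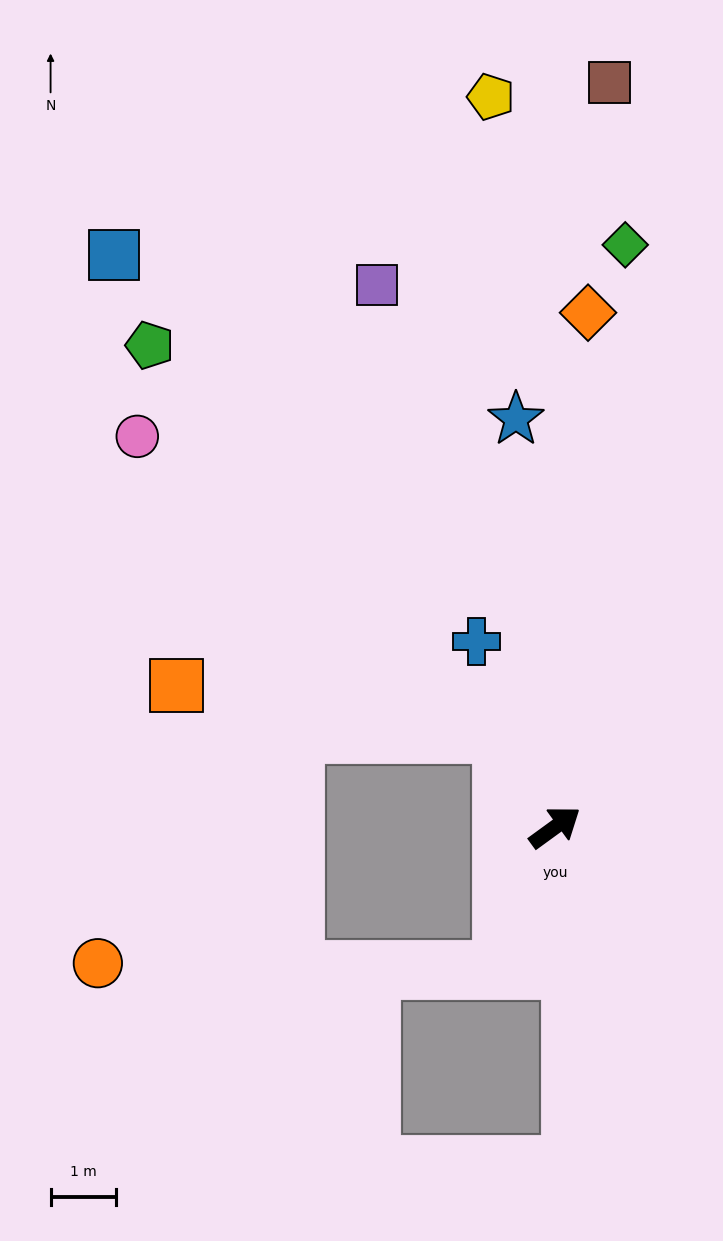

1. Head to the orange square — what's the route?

blocked — turn left 84°, forward 1.6 m, then turn left 51°, forward 5.0 m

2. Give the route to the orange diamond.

turn left 50°, forward 7.8 m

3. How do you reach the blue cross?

turn left 77°, forward 3.1 m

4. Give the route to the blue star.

turn left 59°, forward 6.2 m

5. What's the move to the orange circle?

blocked — turn right 147°, forward 2.3 m, then turn right 70°, forward 6.1 m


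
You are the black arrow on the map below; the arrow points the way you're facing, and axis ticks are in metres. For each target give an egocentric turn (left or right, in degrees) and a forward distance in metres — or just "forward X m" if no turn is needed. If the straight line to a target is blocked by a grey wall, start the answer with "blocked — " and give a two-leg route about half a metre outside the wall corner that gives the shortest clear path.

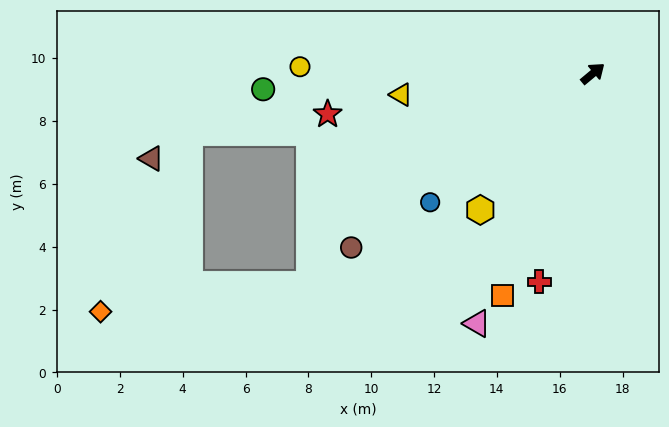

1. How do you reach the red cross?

turn right 144°, forward 6.8 m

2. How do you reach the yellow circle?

turn left 139°, forward 9.3 m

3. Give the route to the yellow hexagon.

turn right 169°, forward 5.6 m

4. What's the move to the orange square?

turn right 152°, forward 7.6 m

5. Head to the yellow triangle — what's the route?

turn left 147°, forward 6.1 m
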